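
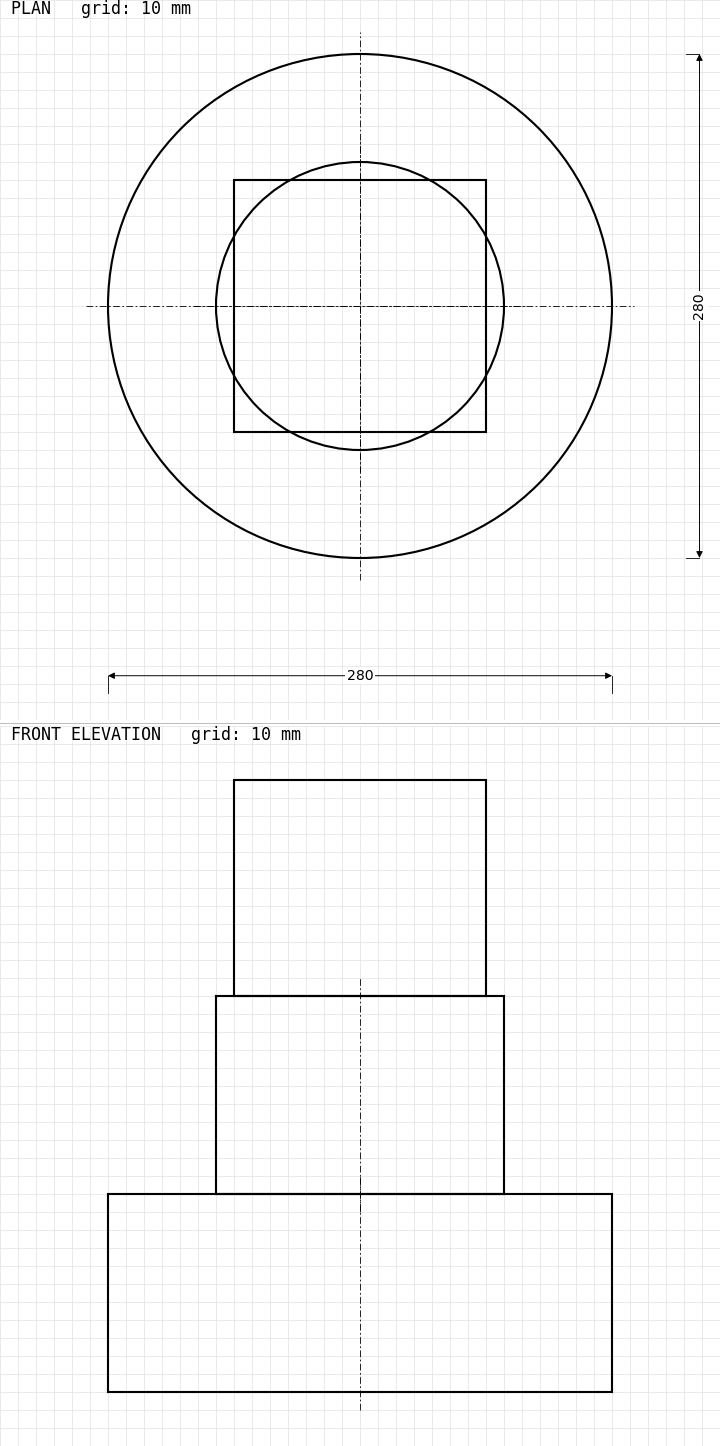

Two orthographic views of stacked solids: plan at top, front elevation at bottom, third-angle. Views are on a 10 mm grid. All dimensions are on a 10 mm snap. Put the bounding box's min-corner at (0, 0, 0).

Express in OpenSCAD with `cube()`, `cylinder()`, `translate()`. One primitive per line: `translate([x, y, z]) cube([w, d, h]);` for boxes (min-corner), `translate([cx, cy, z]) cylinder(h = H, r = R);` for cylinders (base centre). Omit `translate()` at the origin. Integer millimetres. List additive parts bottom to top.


translate([140, 140, 0]) cylinder(h = 110, r = 140);
translate([140, 140, 110]) cylinder(h = 110, r = 80);
translate([70, 70, 220]) cube([140, 140, 120]);


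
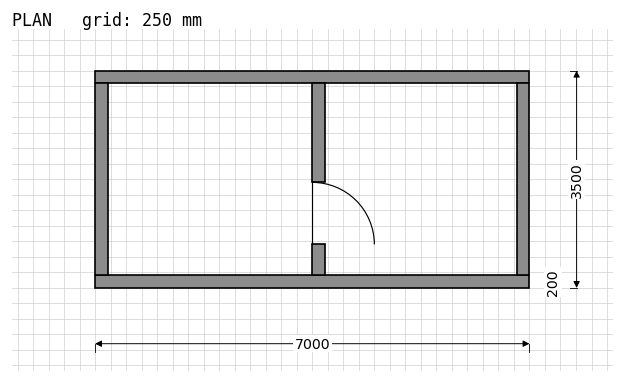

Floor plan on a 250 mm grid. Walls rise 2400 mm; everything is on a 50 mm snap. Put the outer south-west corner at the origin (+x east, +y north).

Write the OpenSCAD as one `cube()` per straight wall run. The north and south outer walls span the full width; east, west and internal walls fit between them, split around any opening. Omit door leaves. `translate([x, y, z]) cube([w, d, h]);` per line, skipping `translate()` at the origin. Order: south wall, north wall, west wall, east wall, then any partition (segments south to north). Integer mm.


cube([7000, 200, 2400]);
translate([0, 3300, 0]) cube([7000, 200, 2400]);
translate([0, 200, 0]) cube([200, 3100, 2400]);
translate([6800, 200, 0]) cube([200, 3100, 2400]);
translate([3500, 200, 0]) cube([200, 500, 2400]);
translate([3500, 1700, 0]) cube([200, 1600, 2400]);


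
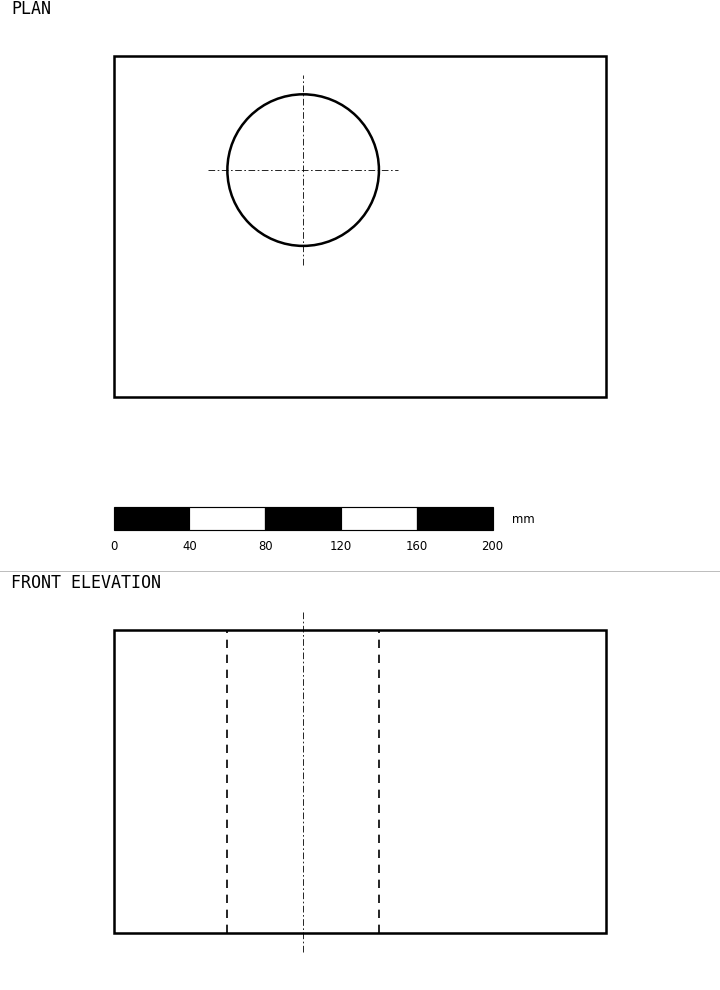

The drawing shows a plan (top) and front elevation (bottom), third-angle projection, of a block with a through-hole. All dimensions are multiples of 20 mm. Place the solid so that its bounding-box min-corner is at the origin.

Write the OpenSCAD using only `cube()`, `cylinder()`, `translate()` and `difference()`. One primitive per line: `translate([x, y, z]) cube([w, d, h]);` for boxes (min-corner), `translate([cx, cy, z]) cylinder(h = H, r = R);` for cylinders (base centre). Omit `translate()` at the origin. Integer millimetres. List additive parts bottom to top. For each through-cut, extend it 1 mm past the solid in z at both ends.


difference() {
  cube([260, 180, 160]);
  translate([100, 120, -1]) cylinder(h = 162, r = 40);
}


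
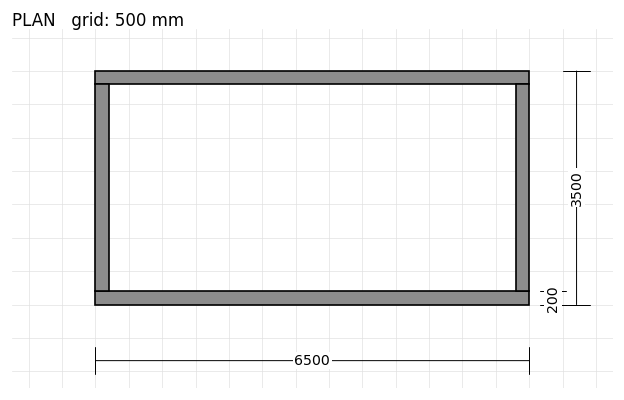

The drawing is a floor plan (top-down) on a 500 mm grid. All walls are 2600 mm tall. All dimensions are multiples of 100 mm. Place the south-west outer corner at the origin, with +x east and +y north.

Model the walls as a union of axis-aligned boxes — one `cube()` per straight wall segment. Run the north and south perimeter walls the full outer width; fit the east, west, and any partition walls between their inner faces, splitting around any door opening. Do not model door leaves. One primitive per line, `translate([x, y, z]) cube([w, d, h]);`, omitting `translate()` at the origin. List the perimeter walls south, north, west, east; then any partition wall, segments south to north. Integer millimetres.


cube([6500, 200, 2600]);
translate([0, 3300, 0]) cube([6500, 200, 2600]);
translate([0, 200, 0]) cube([200, 3100, 2600]);
translate([6300, 200, 0]) cube([200, 3100, 2600]);


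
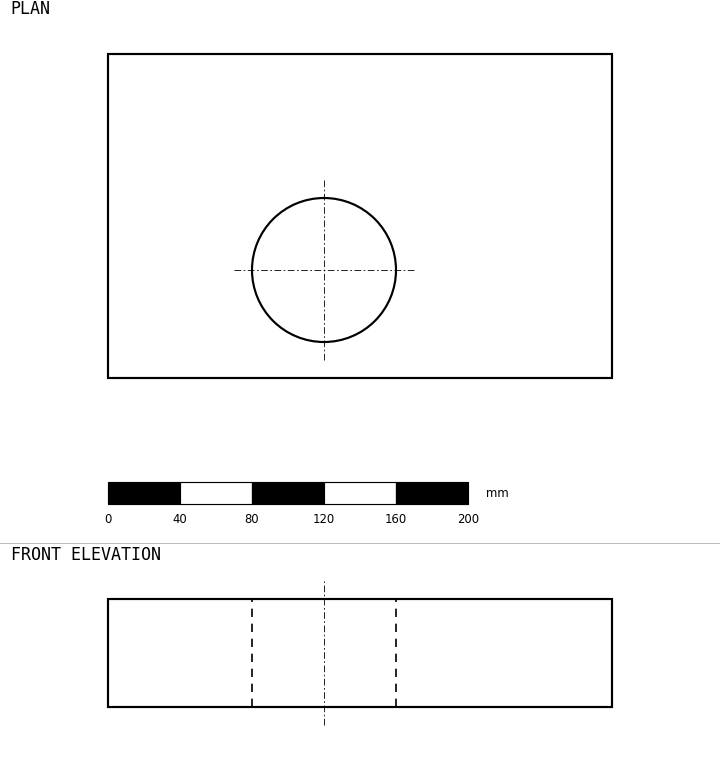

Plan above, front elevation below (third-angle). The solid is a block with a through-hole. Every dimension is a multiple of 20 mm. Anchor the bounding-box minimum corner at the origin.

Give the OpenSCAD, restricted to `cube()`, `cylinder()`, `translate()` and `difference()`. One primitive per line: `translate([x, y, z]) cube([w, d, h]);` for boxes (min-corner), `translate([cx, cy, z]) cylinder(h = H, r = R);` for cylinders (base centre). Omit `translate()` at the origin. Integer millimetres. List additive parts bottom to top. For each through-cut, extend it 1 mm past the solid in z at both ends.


difference() {
  cube([280, 180, 60]);
  translate([120, 60, -1]) cylinder(h = 62, r = 40);
}


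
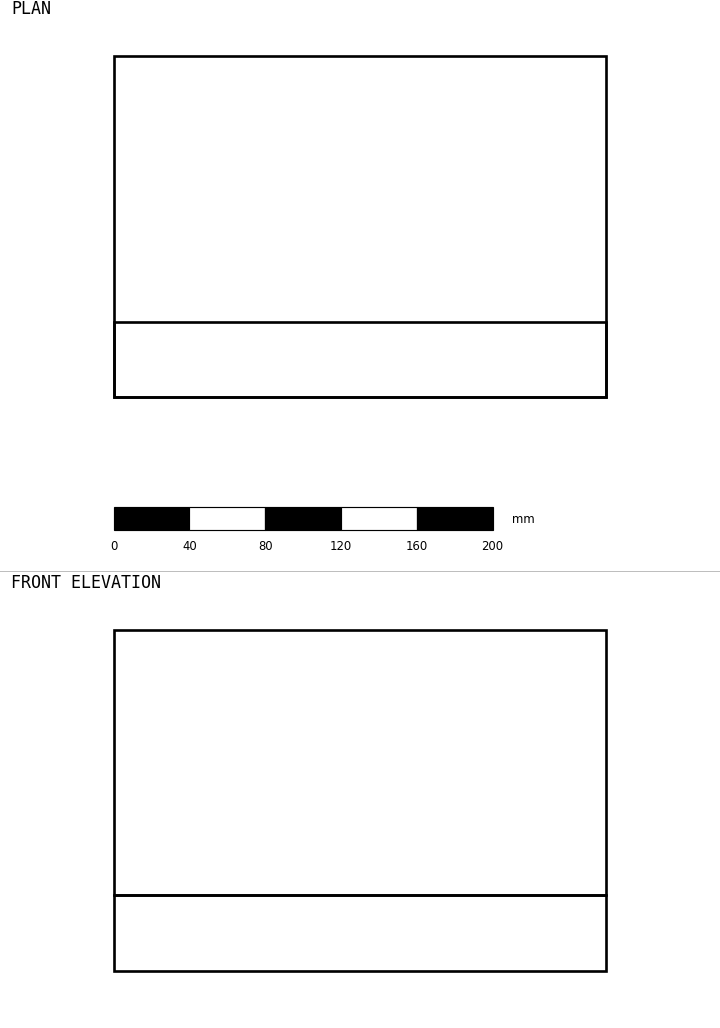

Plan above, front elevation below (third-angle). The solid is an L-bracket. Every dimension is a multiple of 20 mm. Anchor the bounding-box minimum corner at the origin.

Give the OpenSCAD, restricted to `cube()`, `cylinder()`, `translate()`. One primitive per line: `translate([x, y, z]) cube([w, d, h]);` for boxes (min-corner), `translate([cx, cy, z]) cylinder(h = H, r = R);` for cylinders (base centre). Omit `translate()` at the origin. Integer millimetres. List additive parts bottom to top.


cube([260, 180, 40]);
translate([0, 0, 40]) cube([260, 40, 140]);


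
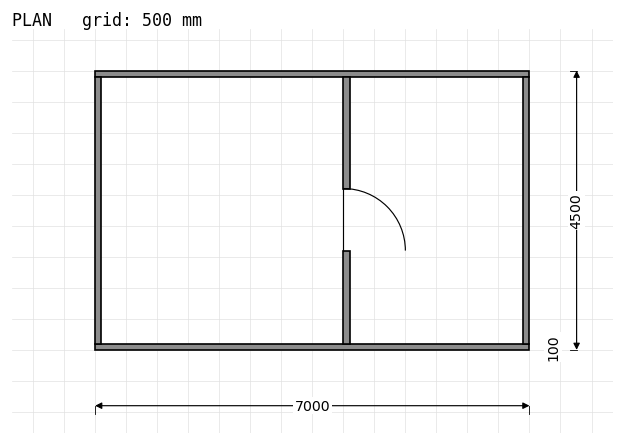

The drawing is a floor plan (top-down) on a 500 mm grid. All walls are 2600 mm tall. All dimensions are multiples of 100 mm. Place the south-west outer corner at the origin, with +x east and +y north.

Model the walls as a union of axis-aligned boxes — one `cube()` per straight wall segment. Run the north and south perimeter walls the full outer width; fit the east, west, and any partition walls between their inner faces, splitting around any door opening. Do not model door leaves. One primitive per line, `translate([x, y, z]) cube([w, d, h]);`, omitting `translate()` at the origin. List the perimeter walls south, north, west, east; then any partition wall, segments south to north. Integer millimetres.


cube([7000, 100, 2600]);
translate([0, 4400, 0]) cube([7000, 100, 2600]);
translate([0, 100, 0]) cube([100, 4300, 2600]);
translate([6900, 100, 0]) cube([100, 4300, 2600]);
translate([4000, 100, 0]) cube([100, 1500, 2600]);
translate([4000, 2600, 0]) cube([100, 1800, 2600]);


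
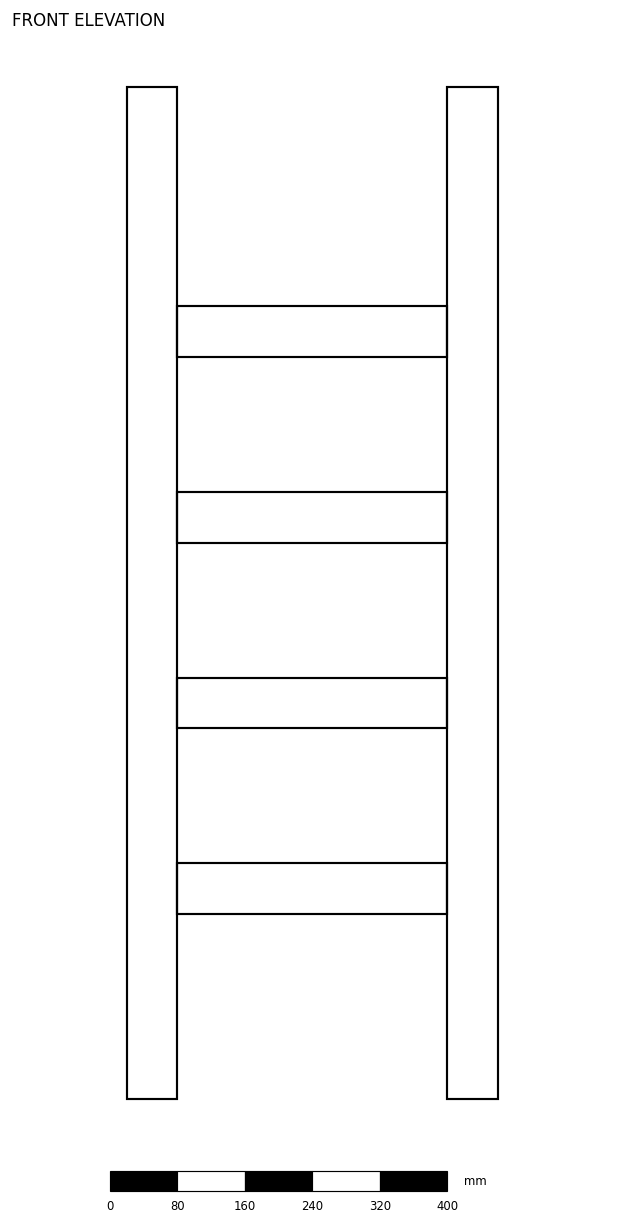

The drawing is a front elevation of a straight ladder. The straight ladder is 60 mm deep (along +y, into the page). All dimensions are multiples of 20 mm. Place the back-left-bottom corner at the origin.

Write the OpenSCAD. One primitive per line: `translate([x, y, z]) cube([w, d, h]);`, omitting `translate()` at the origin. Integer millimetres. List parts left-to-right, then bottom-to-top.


cube([60, 60, 1200]);
translate([60, 0, 220]) cube([320, 60, 60]);
translate([60, 0, 440]) cube([320, 60, 60]);
translate([60, 0, 660]) cube([320, 60, 60]);
translate([60, 0, 880]) cube([320, 60, 60]);
translate([380, 0, 0]) cube([60, 60, 1200]);


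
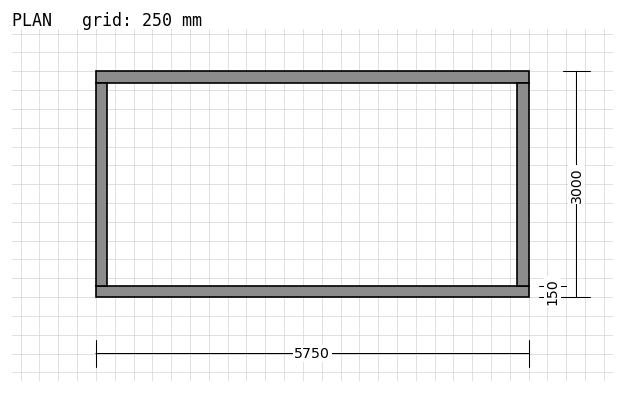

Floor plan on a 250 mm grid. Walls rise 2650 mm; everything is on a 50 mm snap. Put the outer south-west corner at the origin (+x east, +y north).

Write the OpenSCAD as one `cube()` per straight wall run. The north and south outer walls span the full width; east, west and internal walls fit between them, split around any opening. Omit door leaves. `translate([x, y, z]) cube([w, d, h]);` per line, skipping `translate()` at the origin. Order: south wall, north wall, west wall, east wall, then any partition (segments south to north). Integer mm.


cube([5750, 150, 2650]);
translate([0, 2850, 0]) cube([5750, 150, 2650]);
translate([0, 150, 0]) cube([150, 2700, 2650]);
translate([5600, 150, 0]) cube([150, 2700, 2650]);


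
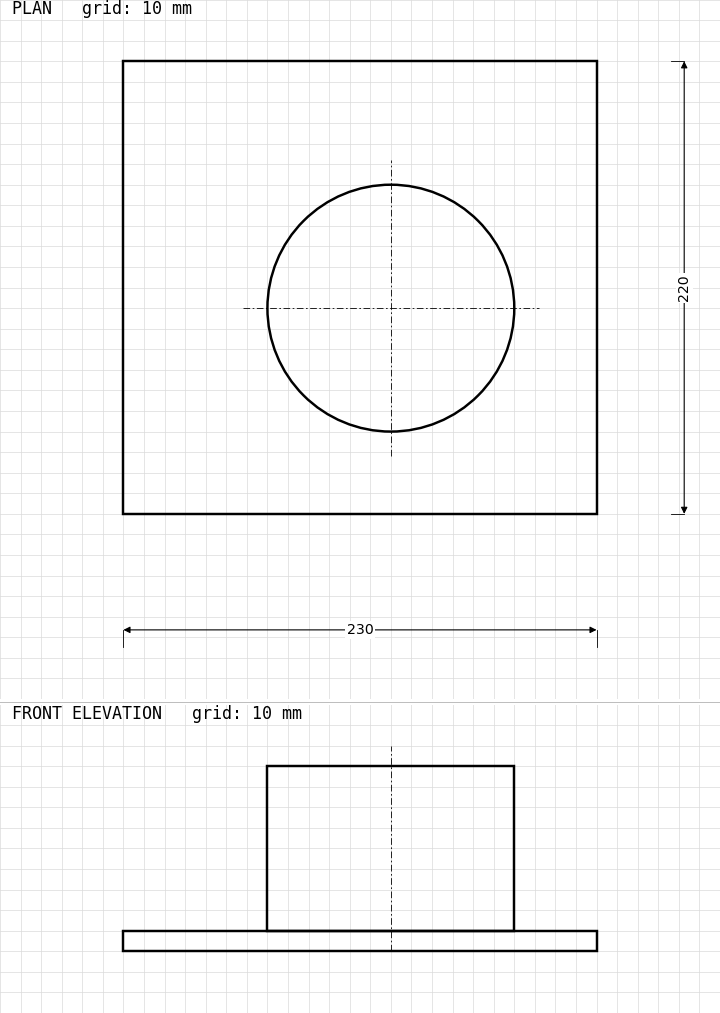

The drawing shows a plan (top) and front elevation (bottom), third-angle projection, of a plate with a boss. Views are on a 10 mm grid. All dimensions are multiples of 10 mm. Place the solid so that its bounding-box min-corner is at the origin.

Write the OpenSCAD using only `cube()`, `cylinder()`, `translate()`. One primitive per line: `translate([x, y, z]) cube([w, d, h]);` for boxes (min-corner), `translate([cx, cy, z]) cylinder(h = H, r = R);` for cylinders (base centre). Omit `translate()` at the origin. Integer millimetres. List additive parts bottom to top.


cube([230, 220, 10]);
translate([130, 100, 10]) cylinder(h = 80, r = 60);


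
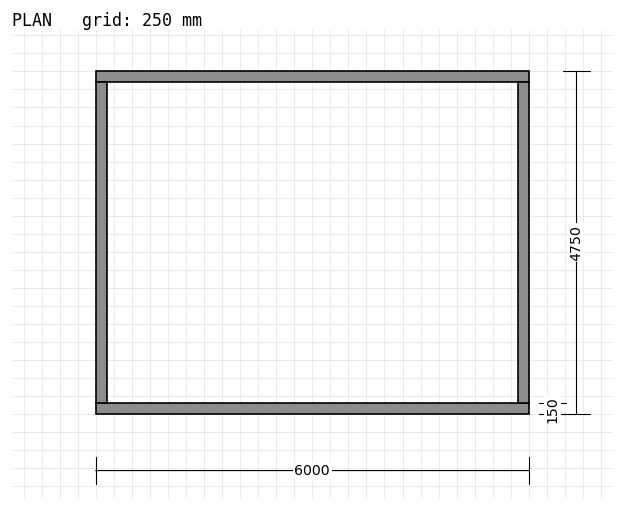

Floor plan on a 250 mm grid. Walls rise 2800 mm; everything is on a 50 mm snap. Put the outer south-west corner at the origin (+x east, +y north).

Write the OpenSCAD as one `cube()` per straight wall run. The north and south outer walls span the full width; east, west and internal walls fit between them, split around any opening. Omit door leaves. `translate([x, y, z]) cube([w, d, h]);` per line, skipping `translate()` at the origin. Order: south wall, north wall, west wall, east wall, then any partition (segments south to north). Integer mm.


cube([6000, 150, 2800]);
translate([0, 4600, 0]) cube([6000, 150, 2800]);
translate([0, 150, 0]) cube([150, 4450, 2800]);
translate([5850, 150, 0]) cube([150, 4450, 2800]);


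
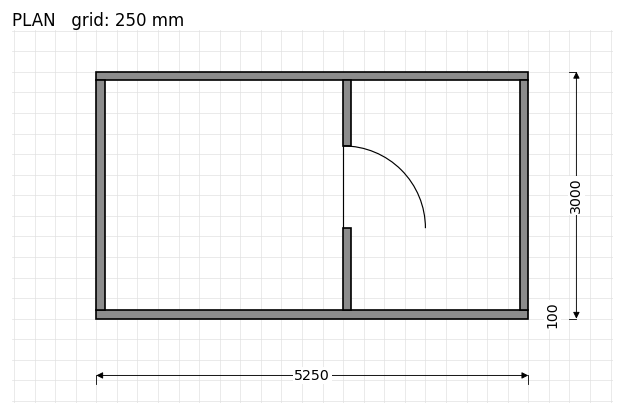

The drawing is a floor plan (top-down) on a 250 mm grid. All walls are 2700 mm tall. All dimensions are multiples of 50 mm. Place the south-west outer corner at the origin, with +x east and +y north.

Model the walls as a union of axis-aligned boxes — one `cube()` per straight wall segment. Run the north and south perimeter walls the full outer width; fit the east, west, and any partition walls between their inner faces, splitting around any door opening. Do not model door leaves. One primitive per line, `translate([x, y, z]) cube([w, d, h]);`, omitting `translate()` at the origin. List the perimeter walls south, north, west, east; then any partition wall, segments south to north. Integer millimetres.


cube([5250, 100, 2700]);
translate([0, 2900, 0]) cube([5250, 100, 2700]);
translate([0, 100, 0]) cube([100, 2800, 2700]);
translate([5150, 100, 0]) cube([100, 2800, 2700]);
translate([3000, 100, 0]) cube([100, 1000, 2700]);
translate([3000, 2100, 0]) cube([100, 800, 2700]);


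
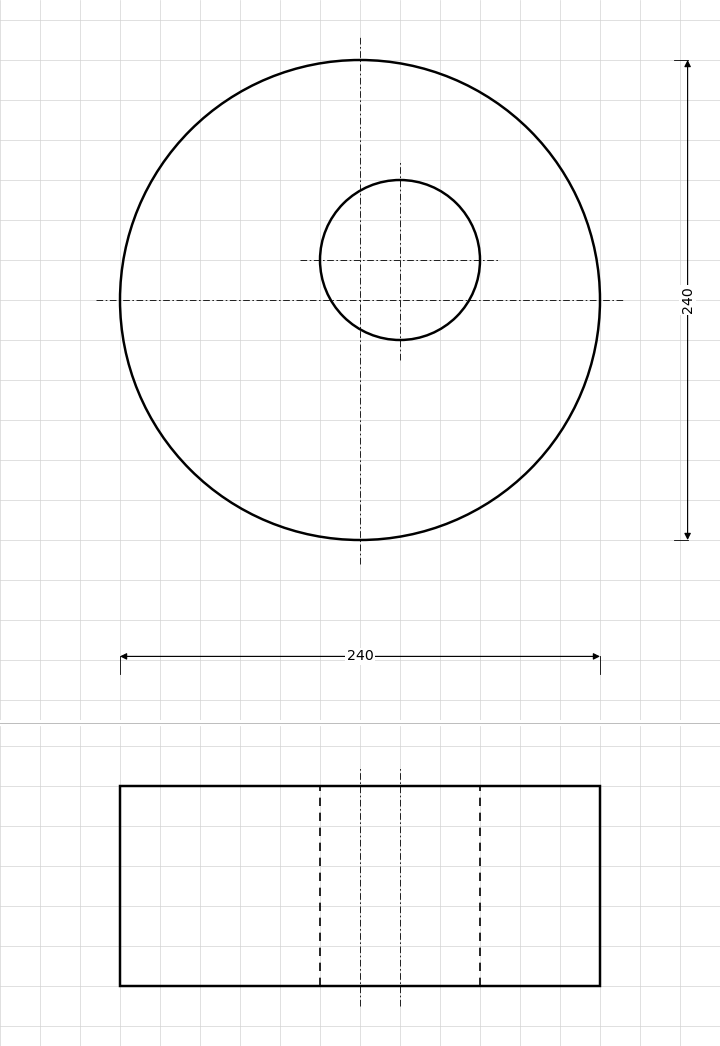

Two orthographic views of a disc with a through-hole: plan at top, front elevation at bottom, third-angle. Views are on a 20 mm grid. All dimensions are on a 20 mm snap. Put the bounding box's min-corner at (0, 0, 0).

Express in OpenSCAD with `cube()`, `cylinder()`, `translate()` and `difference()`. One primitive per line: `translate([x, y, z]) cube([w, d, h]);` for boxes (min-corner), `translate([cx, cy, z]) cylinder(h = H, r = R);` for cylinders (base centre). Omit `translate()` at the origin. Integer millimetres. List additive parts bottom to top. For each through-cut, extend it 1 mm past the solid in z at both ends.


difference() {
  translate([120, 120, 0]) cylinder(h = 100, r = 120);
  translate([140, 140, -1]) cylinder(h = 102, r = 40);
}


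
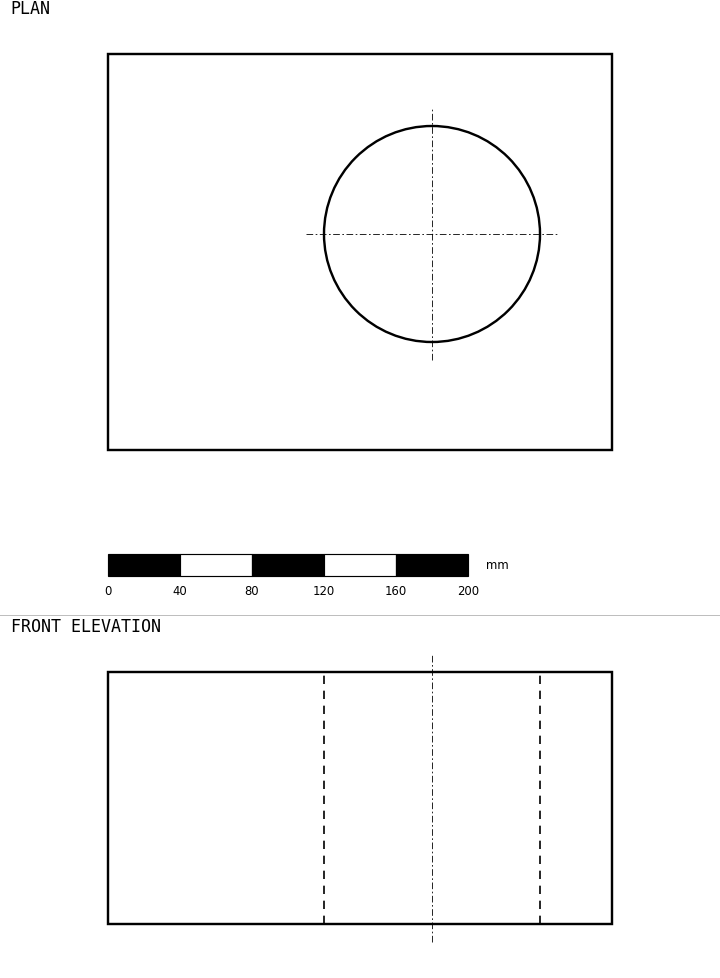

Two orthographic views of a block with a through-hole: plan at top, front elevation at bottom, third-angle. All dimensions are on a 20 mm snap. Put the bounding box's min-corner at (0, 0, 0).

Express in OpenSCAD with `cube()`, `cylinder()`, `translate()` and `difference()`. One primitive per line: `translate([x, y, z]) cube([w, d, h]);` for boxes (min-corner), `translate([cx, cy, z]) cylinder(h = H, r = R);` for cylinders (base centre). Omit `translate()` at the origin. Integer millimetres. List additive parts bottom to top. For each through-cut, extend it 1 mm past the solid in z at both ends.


difference() {
  cube([280, 220, 140]);
  translate([180, 120, -1]) cylinder(h = 142, r = 60);
}


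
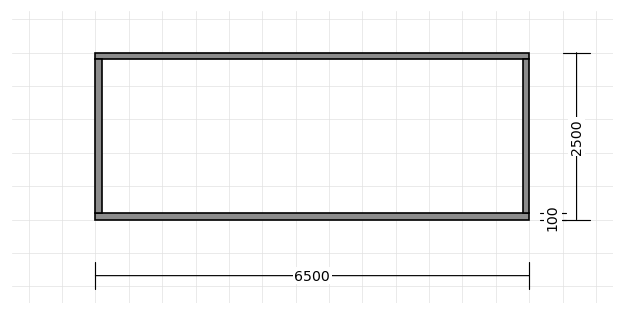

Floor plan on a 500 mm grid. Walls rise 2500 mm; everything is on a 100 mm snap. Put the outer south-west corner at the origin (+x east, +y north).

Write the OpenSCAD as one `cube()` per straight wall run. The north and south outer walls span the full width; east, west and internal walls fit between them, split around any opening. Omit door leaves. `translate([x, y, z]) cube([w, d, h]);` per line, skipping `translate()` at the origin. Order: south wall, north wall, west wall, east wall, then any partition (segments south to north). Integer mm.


cube([6500, 100, 2500]);
translate([0, 2400, 0]) cube([6500, 100, 2500]);
translate([0, 100, 0]) cube([100, 2300, 2500]);
translate([6400, 100, 0]) cube([100, 2300, 2500]);


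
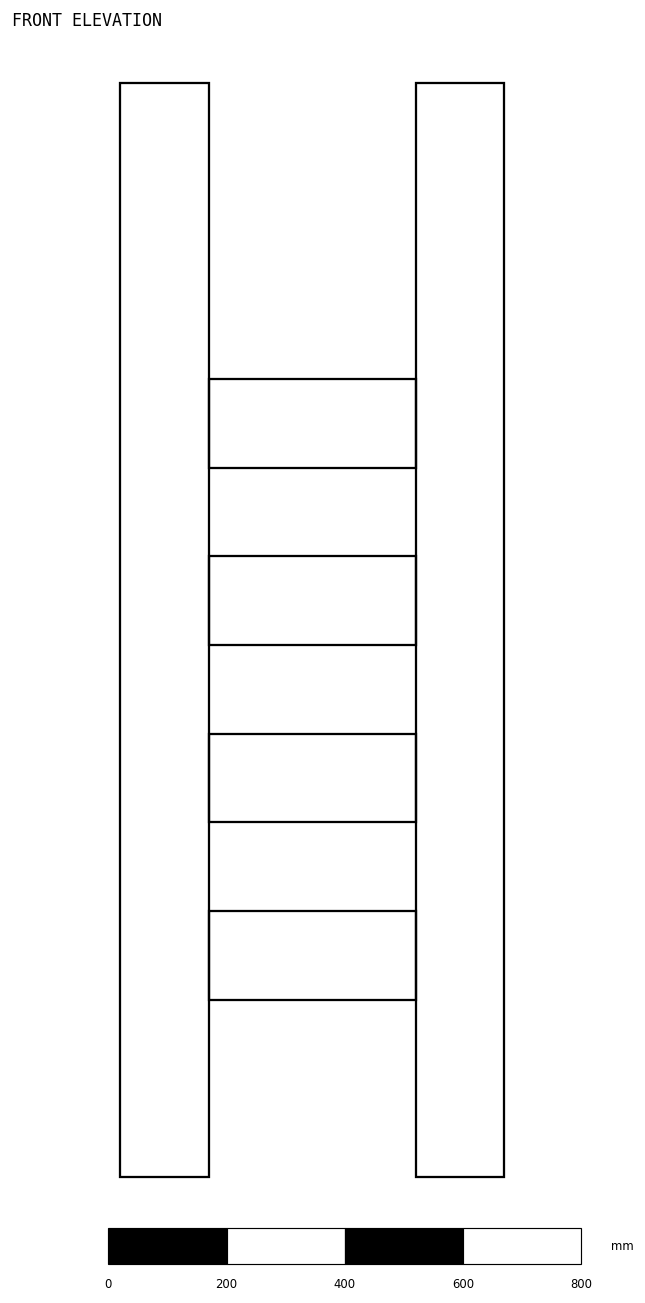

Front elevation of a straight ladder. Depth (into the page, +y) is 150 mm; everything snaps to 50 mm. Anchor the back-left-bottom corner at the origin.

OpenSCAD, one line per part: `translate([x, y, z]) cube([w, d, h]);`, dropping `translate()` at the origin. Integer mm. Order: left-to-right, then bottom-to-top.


cube([150, 150, 1850]);
translate([150, 0, 300]) cube([350, 150, 150]);
translate([150, 0, 600]) cube([350, 150, 150]);
translate([150, 0, 900]) cube([350, 150, 150]);
translate([150, 0, 1200]) cube([350, 150, 150]);
translate([500, 0, 0]) cube([150, 150, 1850]);


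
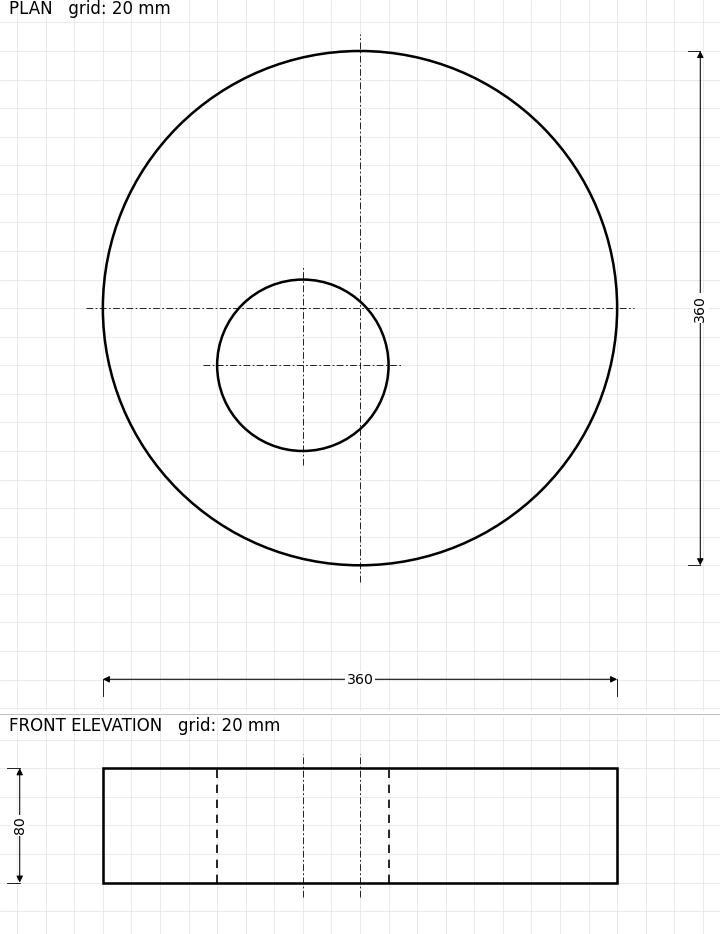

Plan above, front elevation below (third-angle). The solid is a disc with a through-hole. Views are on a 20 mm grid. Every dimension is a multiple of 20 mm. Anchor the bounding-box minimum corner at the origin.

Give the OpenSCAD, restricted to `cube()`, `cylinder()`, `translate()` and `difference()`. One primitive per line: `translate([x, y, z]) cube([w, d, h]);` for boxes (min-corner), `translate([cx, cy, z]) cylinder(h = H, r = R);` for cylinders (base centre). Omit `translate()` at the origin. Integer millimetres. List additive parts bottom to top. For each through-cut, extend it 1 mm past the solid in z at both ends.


difference() {
  translate([180, 180, 0]) cylinder(h = 80, r = 180);
  translate([140, 140, -1]) cylinder(h = 82, r = 60);
}


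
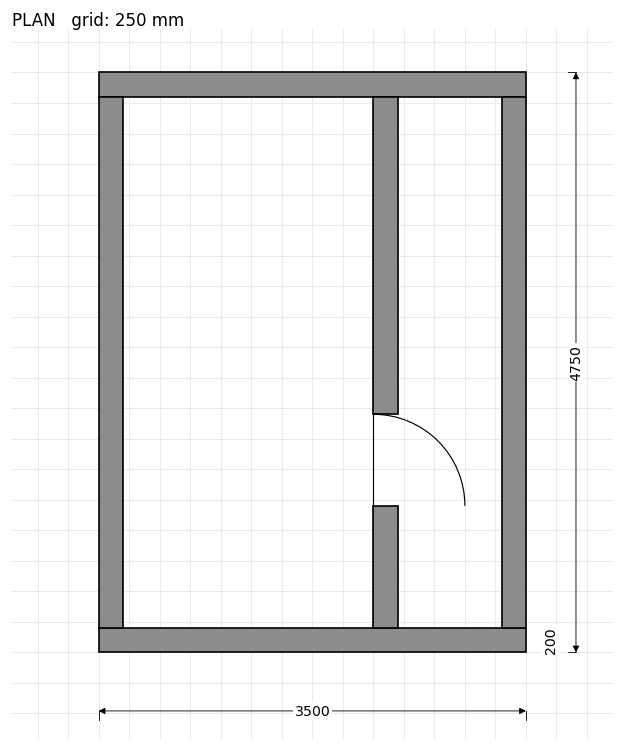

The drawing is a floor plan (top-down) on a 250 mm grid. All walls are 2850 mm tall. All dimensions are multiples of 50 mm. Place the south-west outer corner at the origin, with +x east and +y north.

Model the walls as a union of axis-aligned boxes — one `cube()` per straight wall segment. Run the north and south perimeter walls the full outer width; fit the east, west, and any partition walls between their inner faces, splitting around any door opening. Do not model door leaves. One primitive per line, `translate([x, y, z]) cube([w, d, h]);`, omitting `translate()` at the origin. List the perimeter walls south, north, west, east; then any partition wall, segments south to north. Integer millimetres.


cube([3500, 200, 2850]);
translate([0, 4550, 0]) cube([3500, 200, 2850]);
translate([0, 200, 0]) cube([200, 4350, 2850]);
translate([3300, 200, 0]) cube([200, 4350, 2850]);
translate([2250, 200, 0]) cube([200, 1000, 2850]);
translate([2250, 1950, 0]) cube([200, 2600, 2850]);


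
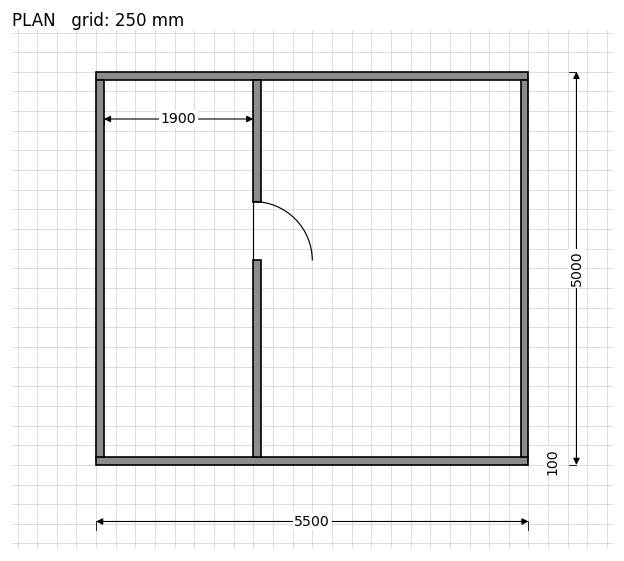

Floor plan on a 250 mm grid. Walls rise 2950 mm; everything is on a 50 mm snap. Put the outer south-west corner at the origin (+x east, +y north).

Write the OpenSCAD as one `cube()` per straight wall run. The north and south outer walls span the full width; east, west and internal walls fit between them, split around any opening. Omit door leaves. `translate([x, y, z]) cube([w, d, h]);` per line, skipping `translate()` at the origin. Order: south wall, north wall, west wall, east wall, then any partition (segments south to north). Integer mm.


cube([5500, 100, 2950]);
translate([0, 4900, 0]) cube([5500, 100, 2950]);
translate([0, 100, 0]) cube([100, 4800, 2950]);
translate([5400, 100, 0]) cube([100, 4800, 2950]);
translate([2000, 100, 0]) cube([100, 2500, 2950]);
translate([2000, 3350, 0]) cube([100, 1550, 2950]);


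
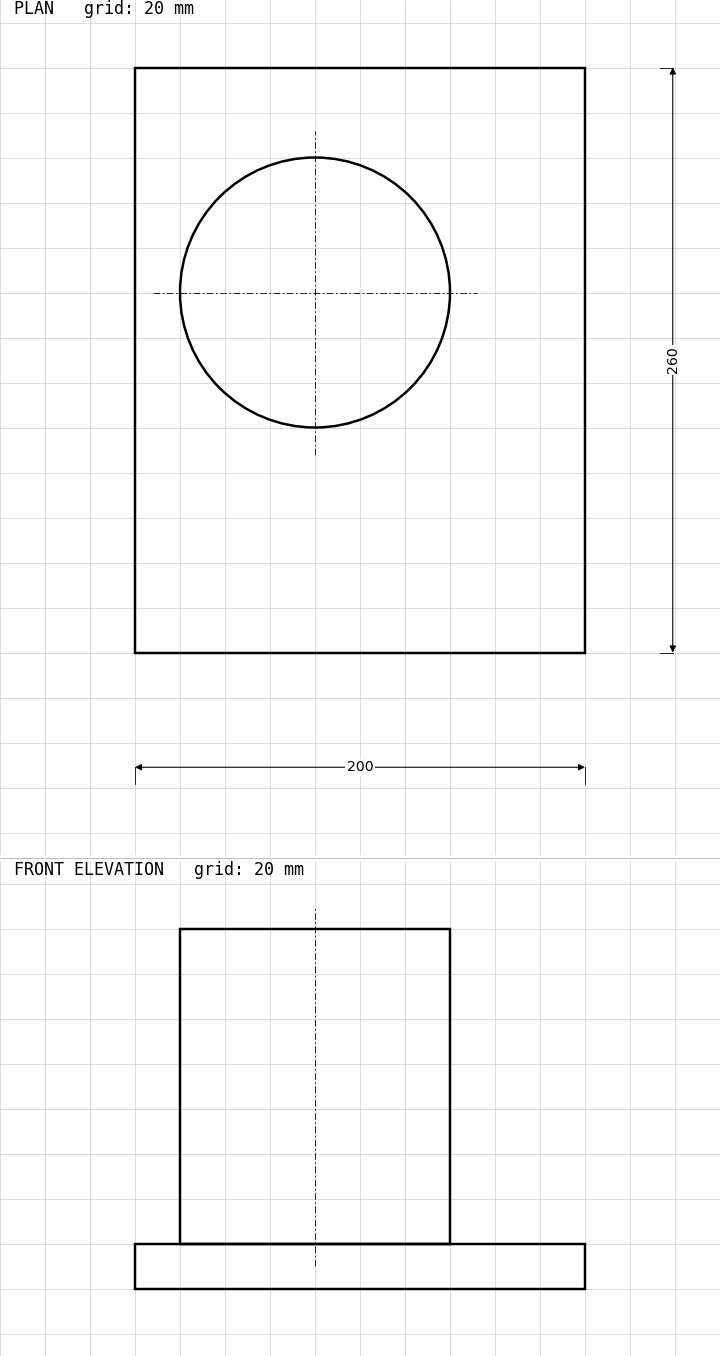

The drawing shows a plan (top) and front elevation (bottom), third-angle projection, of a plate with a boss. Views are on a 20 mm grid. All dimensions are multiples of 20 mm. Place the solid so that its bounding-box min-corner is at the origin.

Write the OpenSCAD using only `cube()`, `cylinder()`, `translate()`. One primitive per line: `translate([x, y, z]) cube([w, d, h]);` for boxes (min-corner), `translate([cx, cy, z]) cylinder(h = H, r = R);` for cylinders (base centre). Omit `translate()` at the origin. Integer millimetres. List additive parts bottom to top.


cube([200, 260, 20]);
translate([80, 160, 20]) cylinder(h = 140, r = 60);


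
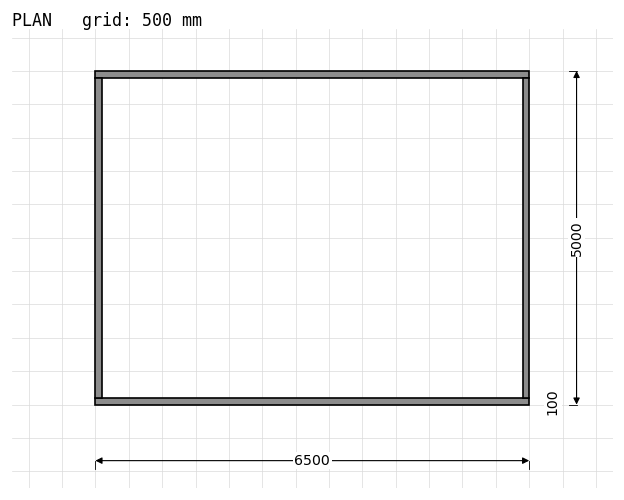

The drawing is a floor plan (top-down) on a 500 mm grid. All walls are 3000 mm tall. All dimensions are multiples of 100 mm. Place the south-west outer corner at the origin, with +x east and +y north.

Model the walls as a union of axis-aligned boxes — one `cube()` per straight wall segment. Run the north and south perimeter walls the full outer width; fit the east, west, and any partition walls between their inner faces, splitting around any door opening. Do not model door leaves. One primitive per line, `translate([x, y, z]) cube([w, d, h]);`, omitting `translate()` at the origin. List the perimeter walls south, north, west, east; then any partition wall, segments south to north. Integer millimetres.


cube([6500, 100, 3000]);
translate([0, 4900, 0]) cube([6500, 100, 3000]);
translate([0, 100, 0]) cube([100, 4800, 3000]);
translate([6400, 100, 0]) cube([100, 4800, 3000]);


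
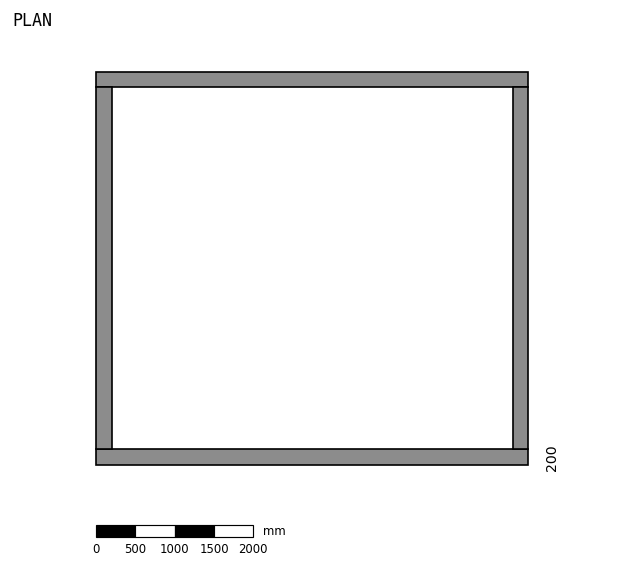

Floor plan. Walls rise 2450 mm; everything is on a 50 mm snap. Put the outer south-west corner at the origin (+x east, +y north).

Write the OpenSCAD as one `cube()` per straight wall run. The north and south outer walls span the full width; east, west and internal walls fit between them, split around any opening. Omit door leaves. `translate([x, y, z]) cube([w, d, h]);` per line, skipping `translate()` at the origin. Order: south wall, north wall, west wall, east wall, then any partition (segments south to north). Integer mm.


cube([5500, 200, 2450]);
translate([0, 4800, 0]) cube([5500, 200, 2450]);
translate([0, 200, 0]) cube([200, 4600, 2450]);
translate([5300, 200, 0]) cube([200, 4600, 2450]);


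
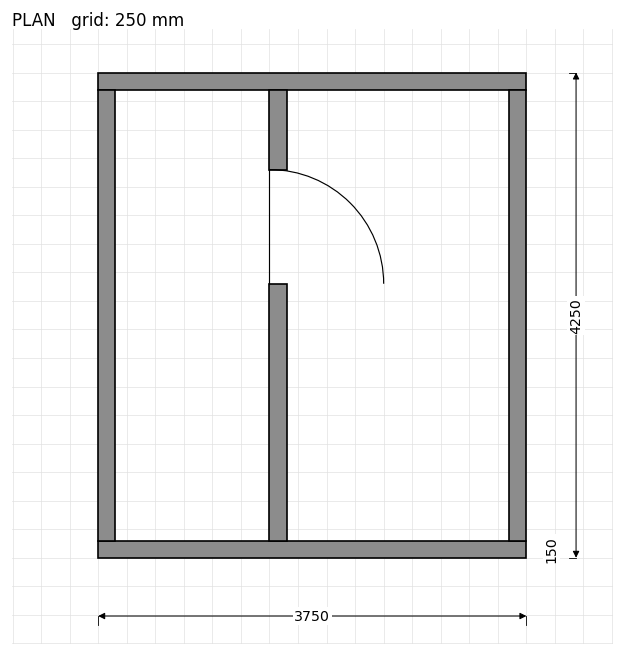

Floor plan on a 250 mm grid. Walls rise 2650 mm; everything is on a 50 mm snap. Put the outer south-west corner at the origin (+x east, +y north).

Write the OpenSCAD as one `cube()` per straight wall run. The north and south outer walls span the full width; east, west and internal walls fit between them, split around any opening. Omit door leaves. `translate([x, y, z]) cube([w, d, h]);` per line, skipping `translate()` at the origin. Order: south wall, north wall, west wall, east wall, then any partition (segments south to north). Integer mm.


cube([3750, 150, 2650]);
translate([0, 4100, 0]) cube([3750, 150, 2650]);
translate([0, 150, 0]) cube([150, 3950, 2650]);
translate([3600, 150, 0]) cube([150, 3950, 2650]);
translate([1500, 150, 0]) cube([150, 2250, 2650]);
translate([1500, 3400, 0]) cube([150, 700, 2650]);


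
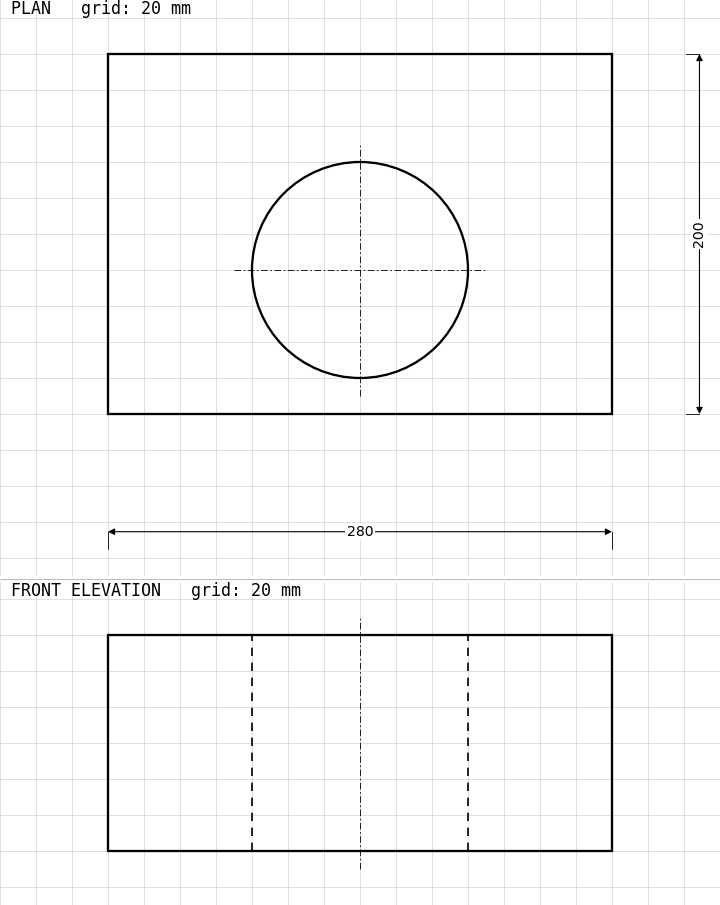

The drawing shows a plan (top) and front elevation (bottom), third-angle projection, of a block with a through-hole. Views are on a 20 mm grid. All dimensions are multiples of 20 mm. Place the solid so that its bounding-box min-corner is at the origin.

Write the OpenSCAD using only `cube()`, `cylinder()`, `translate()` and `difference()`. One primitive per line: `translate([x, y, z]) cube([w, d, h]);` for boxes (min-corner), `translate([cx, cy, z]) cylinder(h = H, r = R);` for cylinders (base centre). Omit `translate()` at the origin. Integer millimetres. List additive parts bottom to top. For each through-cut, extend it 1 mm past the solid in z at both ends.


difference() {
  cube([280, 200, 120]);
  translate([140, 80, -1]) cylinder(h = 122, r = 60);
}


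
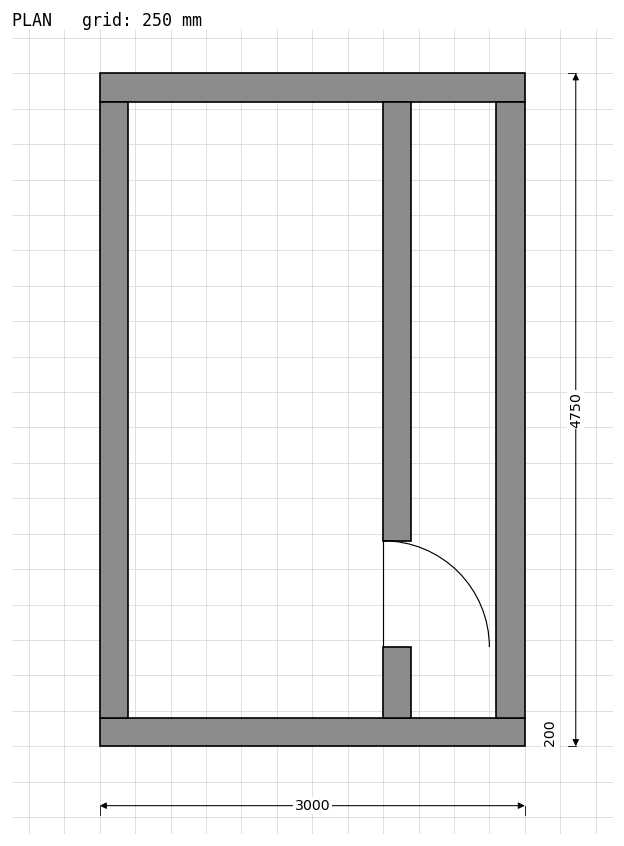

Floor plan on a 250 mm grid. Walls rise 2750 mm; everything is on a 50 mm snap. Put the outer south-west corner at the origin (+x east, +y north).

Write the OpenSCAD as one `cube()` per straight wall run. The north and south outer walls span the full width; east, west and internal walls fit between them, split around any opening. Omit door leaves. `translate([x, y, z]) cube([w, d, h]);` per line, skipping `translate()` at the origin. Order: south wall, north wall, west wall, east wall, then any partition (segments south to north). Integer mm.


cube([3000, 200, 2750]);
translate([0, 4550, 0]) cube([3000, 200, 2750]);
translate([0, 200, 0]) cube([200, 4350, 2750]);
translate([2800, 200, 0]) cube([200, 4350, 2750]);
translate([2000, 200, 0]) cube([200, 500, 2750]);
translate([2000, 1450, 0]) cube([200, 3100, 2750]);


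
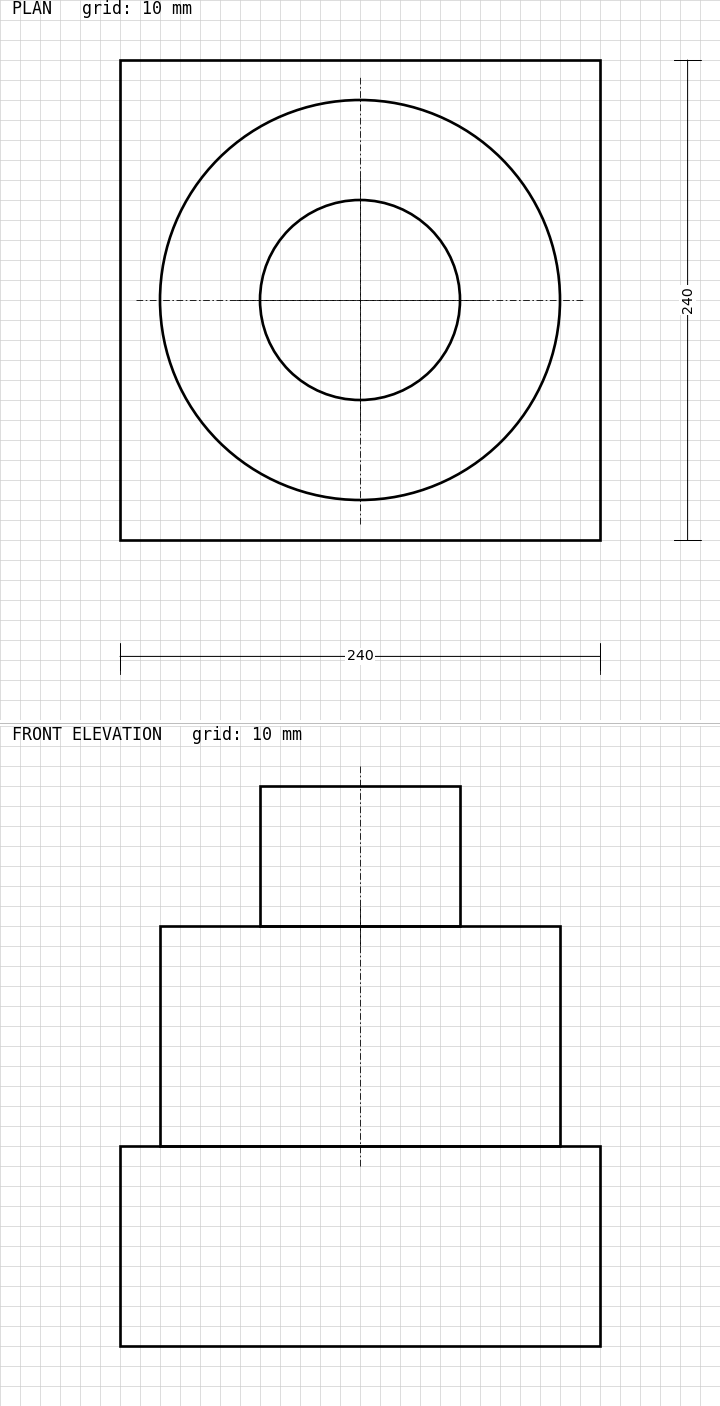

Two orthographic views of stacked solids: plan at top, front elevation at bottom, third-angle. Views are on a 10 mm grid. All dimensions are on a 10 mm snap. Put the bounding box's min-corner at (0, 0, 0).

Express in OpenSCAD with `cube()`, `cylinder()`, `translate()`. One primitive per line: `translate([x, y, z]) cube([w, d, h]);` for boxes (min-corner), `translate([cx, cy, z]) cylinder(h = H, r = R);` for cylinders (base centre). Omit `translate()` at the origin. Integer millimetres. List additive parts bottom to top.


cube([240, 240, 100]);
translate([120, 120, 100]) cylinder(h = 110, r = 100);
translate([120, 120, 210]) cylinder(h = 70, r = 50);


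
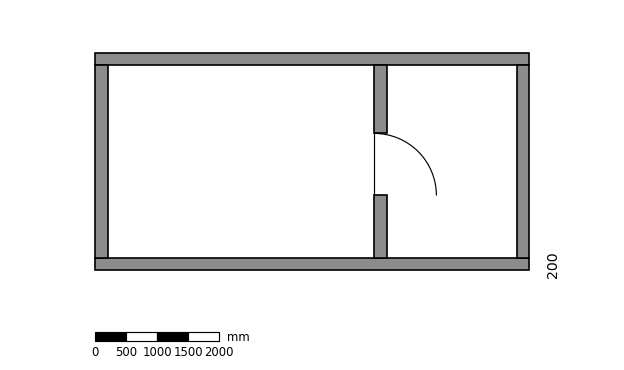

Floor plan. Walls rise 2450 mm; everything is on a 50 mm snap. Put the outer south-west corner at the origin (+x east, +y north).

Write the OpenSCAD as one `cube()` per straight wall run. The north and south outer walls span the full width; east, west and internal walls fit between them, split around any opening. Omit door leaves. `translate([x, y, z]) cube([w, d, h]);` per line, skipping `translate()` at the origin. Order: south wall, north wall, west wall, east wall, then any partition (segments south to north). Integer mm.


cube([7000, 200, 2450]);
translate([0, 3300, 0]) cube([7000, 200, 2450]);
translate([0, 200, 0]) cube([200, 3100, 2450]);
translate([6800, 200, 0]) cube([200, 3100, 2450]);
translate([4500, 200, 0]) cube([200, 1000, 2450]);
translate([4500, 2200, 0]) cube([200, 1100, 2450]);


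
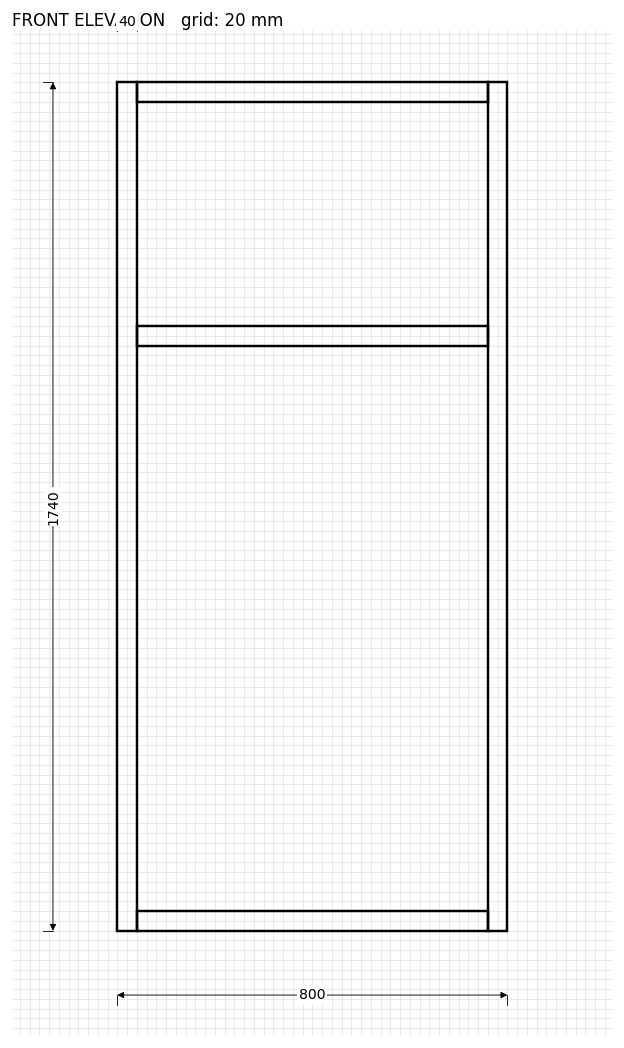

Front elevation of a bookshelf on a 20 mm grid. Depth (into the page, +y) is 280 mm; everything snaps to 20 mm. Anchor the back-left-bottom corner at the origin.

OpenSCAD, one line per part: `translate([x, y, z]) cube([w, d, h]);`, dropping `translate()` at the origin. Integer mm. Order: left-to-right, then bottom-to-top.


cube([40, 280, 1740]);
translate([40, 0, 0]) cube([720, 280, 40]);
translate([40, 0, 1200]) cube([720, 280, 40]);
translate([40, 0, 1700]) cube([720, 280, 40]);
translate([760, 0, 0]) cube([40, 280, 1740]);


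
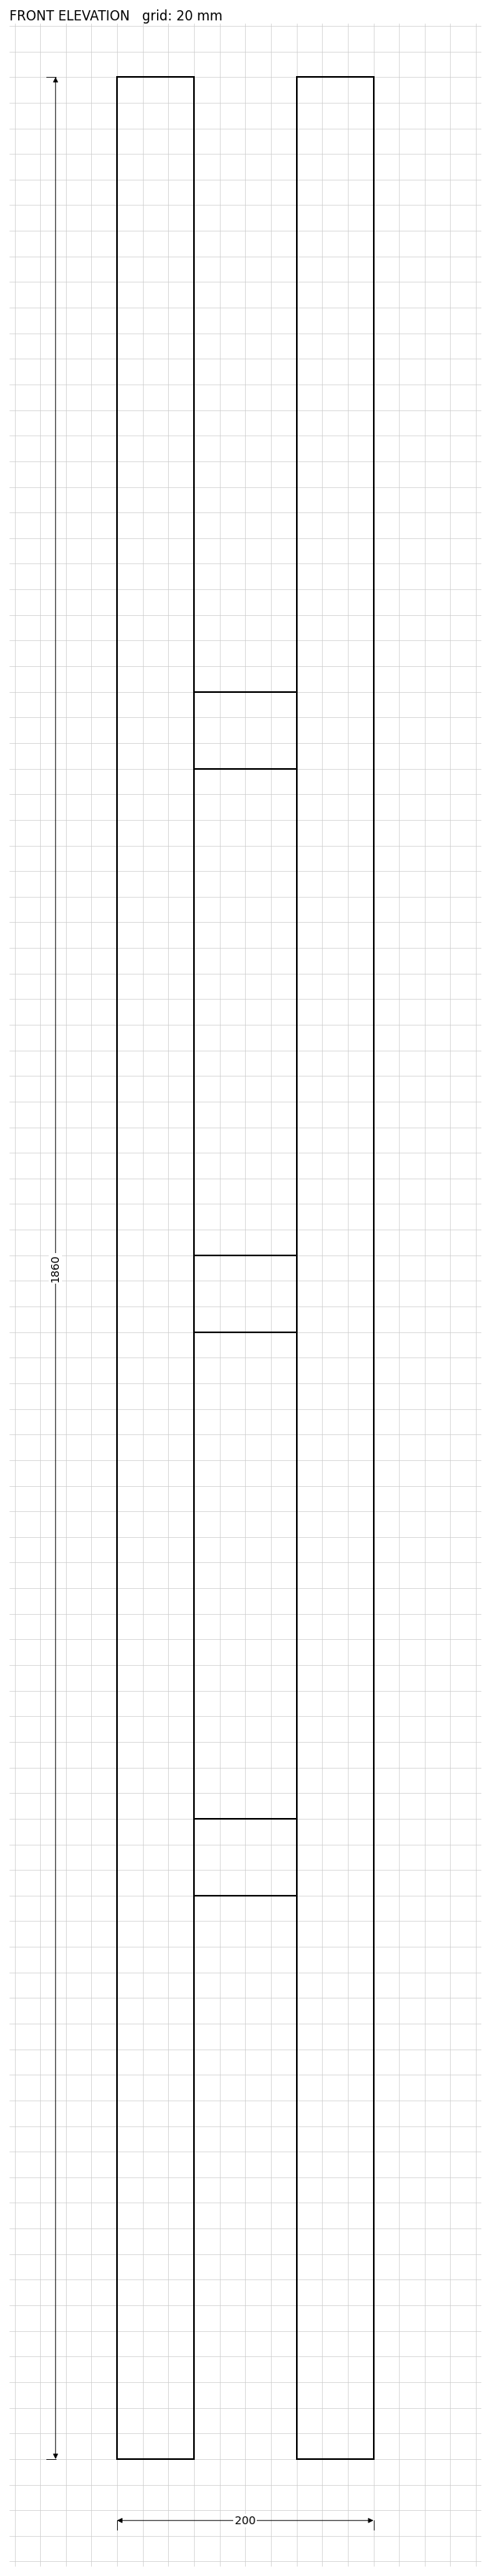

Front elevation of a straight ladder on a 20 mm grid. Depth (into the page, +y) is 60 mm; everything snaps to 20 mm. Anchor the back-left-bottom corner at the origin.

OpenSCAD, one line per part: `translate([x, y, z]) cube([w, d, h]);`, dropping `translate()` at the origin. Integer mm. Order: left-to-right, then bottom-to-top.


cube([60, 60, 1860]);
translate([60, 0, 440]) cube([80, 60, 60]);
translate([60, 0, 880]) cube([80, 60, 60]);
translate([60, 0, 1320]) cube([80, 60, 60]);
translate([140, 0, 0]) cube([60, 60, 1860]);


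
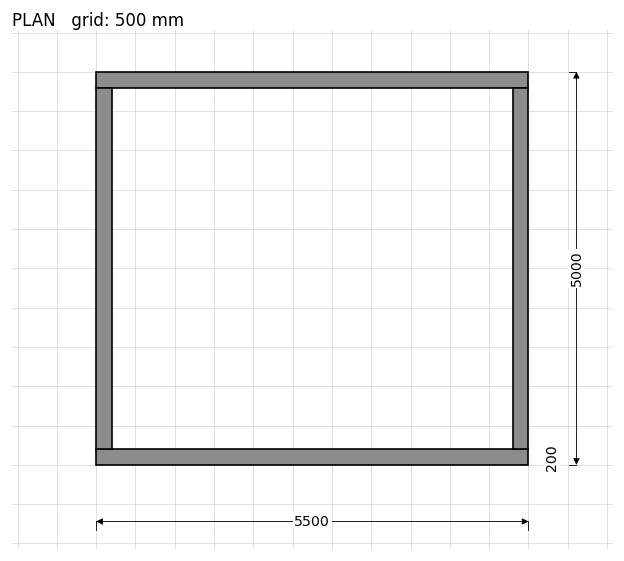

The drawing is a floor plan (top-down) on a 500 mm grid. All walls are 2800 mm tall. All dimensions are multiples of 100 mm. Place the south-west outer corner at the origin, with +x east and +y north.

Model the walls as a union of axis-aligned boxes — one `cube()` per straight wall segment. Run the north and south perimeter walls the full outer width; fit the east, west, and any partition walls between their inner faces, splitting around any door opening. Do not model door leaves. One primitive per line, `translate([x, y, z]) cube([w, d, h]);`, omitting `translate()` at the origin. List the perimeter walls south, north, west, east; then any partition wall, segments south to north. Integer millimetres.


cube([5500, 200, 2800]);
translate([0, 4800, 0]) cube([5500, 200, 2800]);
translate([0, 200, 0]) cube([200, 4600, 2800]);
translate([5300, 200, 0]) cube([200, 4600, 2800]);


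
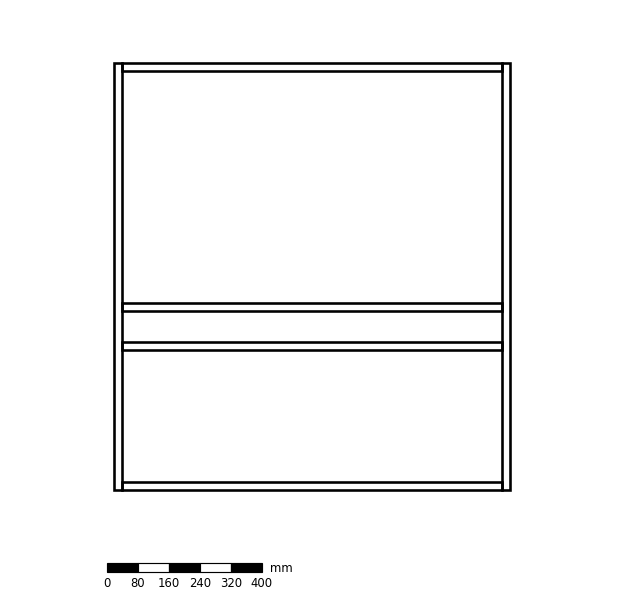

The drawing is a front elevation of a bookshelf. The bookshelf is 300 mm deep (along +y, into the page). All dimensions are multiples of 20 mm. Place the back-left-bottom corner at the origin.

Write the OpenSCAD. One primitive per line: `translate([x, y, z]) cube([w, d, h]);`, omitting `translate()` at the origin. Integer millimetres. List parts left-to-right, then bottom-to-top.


cube([20, 300, 1100]);
translate([20, 0, 0]) cube([980, 300, 20]);
translate([20, 0, 360]) cube([980, 300, 20]);
translate([20, 0, 460]) cube([980, 300, 20]);
translate([20, 0, 1080]) cube([980, 300, 20]);
translate([1000, 0, 0]) cube([20, 300, 1100]);


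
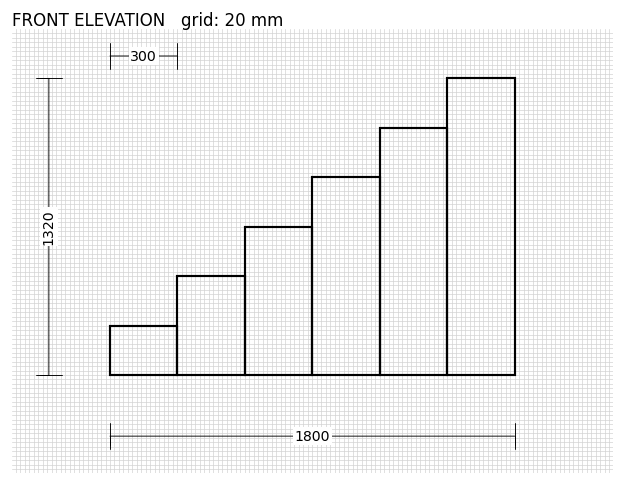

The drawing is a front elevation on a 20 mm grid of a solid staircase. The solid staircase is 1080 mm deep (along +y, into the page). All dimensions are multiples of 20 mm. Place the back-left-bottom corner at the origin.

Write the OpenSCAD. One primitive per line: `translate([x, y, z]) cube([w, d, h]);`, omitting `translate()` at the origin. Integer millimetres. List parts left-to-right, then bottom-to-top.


cube([300, 1080, 220]);
translate([300, 0, 0]) cube([300, 1080, 440]);
translate([600, 0, 0]) cube([300, 1080, 660]);
translate([900, 0, 0]) cube([300, 1080, 880]);
translate([1200, 0, 0]) cube([300, 1080, 1100]);
translate([1500, 0, 0]) cube([300, 1080, 1320]);


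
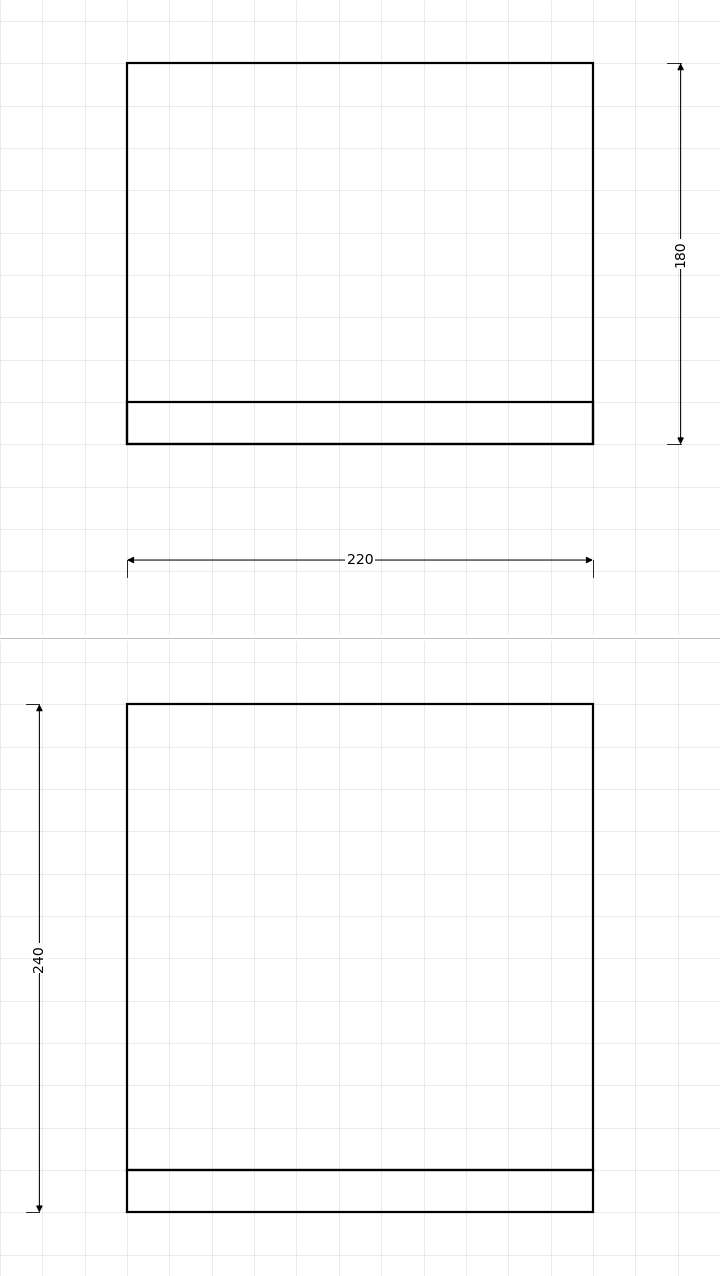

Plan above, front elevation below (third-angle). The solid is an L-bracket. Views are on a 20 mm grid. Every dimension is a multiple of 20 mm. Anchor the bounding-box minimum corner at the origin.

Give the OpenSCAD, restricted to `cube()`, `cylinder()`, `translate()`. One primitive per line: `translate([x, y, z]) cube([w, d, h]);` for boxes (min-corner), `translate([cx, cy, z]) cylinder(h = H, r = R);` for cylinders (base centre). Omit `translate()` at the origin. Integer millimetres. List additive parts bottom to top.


cube([220, 180, 20]);
translate([0, 0, 20]) cube([220, 20, 220]);


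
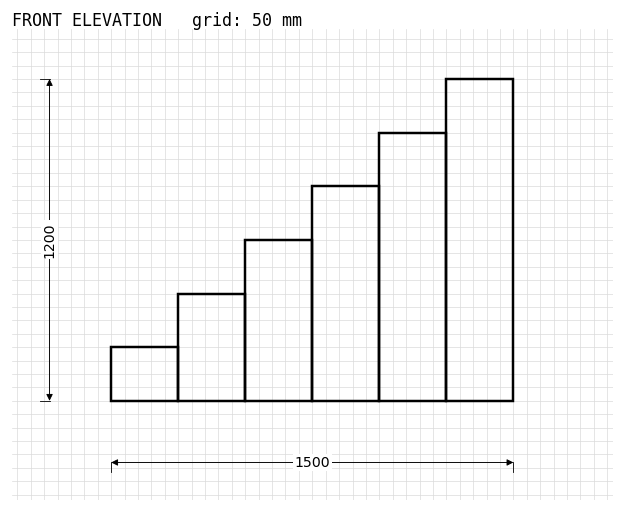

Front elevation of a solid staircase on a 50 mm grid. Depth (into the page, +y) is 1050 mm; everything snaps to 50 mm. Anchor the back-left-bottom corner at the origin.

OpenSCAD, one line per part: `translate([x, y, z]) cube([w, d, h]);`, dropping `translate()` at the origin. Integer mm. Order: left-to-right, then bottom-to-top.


cube([250, 1050, 200]);
translate([250, 0, 0]) cube([250, 1050, 400]);
translate([500, 0, 0]) cube([250, 1050, 600]);
translate([750, 0, 0]) cube([250, 1050, 800]);
translate([1000, 0, 0]) cube([250, 1050, 1000]);
translate([1250, 0, 0]) cube([250, 1050, 1200]);


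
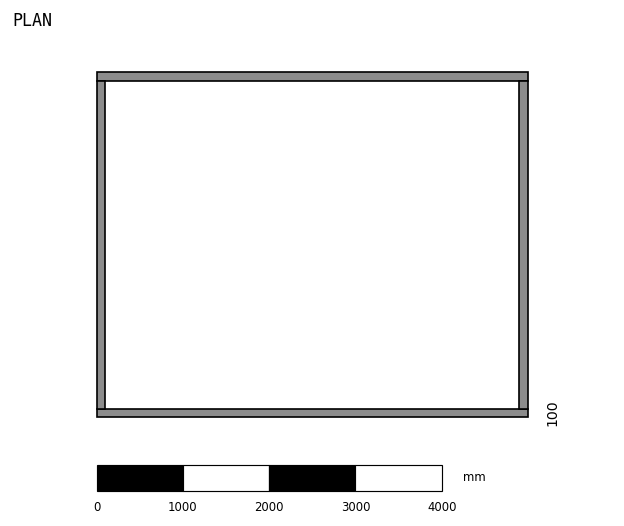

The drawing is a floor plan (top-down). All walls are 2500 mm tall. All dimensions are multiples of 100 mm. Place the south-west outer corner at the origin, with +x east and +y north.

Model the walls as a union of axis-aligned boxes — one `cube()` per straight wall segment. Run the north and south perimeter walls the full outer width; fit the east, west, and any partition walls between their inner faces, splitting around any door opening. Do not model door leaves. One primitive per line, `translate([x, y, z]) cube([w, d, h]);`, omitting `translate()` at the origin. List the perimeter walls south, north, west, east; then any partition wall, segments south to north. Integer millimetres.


cube([5000, 100, 2500]);
translate([0, 3900, 0]) cube([5000, 100, 2500]);
translate([0, 100, 0]) cube([100, 3800, 2500]);
translate([4900, 100, 0]) cube([100, 3800, 2500]);


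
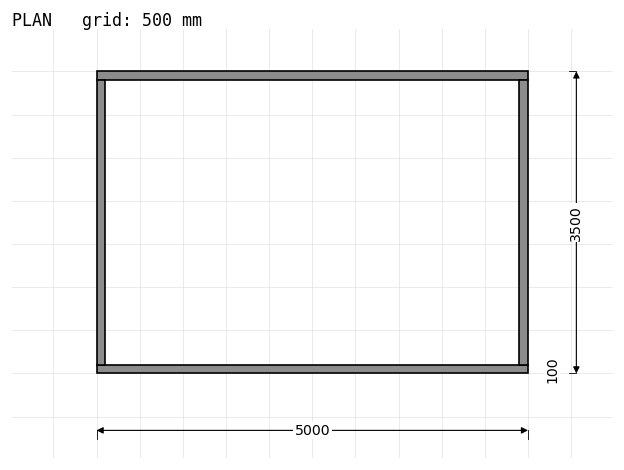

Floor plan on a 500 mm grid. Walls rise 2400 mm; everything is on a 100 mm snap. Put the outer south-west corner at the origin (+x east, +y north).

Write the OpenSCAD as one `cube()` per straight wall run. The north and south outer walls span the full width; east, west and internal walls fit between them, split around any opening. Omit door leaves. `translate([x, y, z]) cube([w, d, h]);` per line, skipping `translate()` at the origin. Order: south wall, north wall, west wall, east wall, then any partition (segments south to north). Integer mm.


cube([5000, 100, 2400]);
translate([0, 3400, 0]) cube([5000, 100, 2400]);
translate([0, 100, 0]) cube([100, 3300, 2400]);
translate([4900, 100, 0]) cube([100, 3300, 2400]);


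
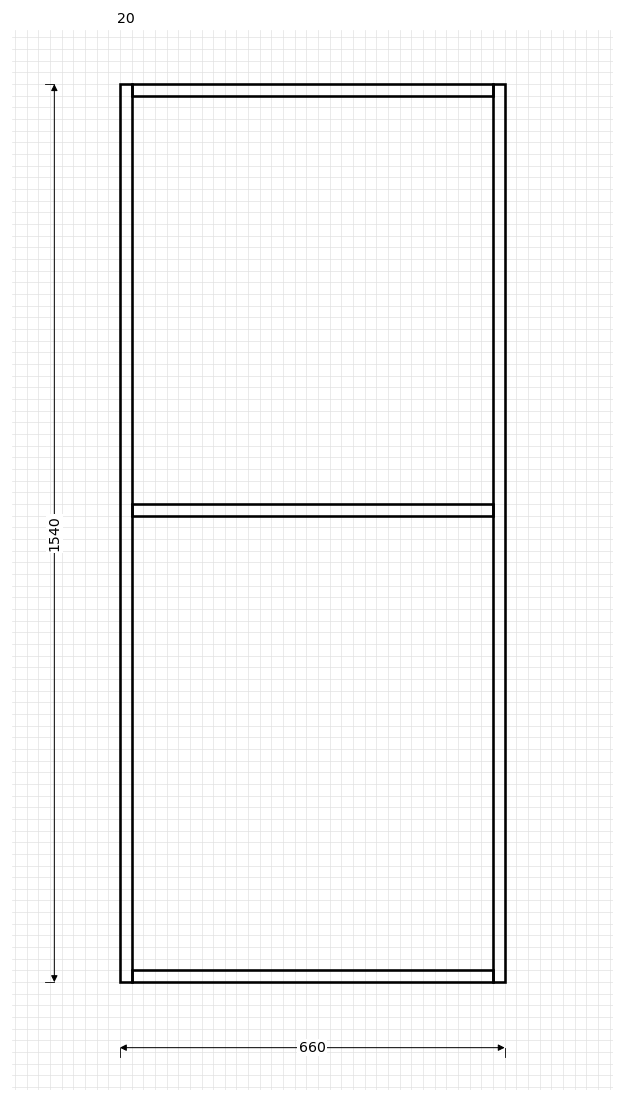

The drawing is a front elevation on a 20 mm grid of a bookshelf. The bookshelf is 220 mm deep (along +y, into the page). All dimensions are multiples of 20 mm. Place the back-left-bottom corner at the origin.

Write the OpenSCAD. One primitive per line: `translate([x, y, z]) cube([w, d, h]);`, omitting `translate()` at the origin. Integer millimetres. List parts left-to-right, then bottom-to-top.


cube([20, 220, 1540]);
translate([20, 0, 0]) cube([620, 220, 20]);
translate([20, 0, 800]) cube([620, 220, 20]);
translate([20, 0, 1520]) cube([620, 220, 20]);
translate([640, 0, 0]) cube([20, 220, 1540]);


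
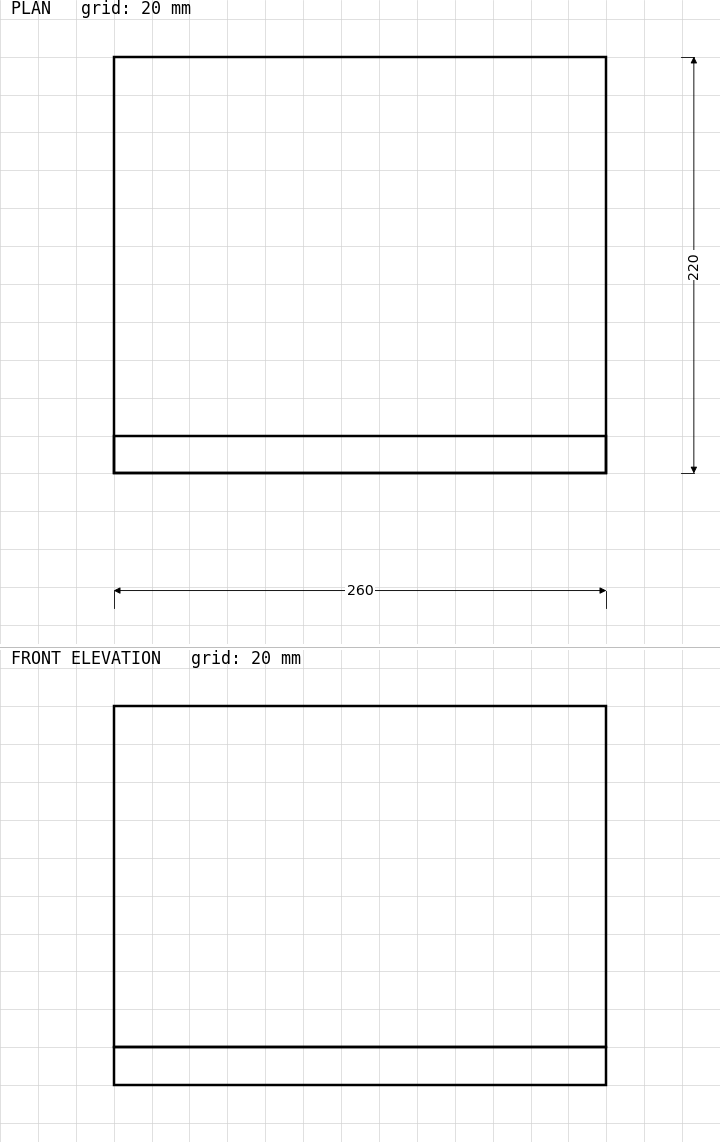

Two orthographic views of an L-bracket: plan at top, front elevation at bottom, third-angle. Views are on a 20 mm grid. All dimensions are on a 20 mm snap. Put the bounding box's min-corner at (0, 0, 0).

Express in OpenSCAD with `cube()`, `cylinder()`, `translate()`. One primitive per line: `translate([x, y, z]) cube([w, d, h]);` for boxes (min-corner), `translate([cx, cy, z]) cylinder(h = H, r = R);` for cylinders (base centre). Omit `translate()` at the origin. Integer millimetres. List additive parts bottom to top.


cube([260, 220, 20]);
translate([0, 0, 20]) cube([260, 20, 180]);
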